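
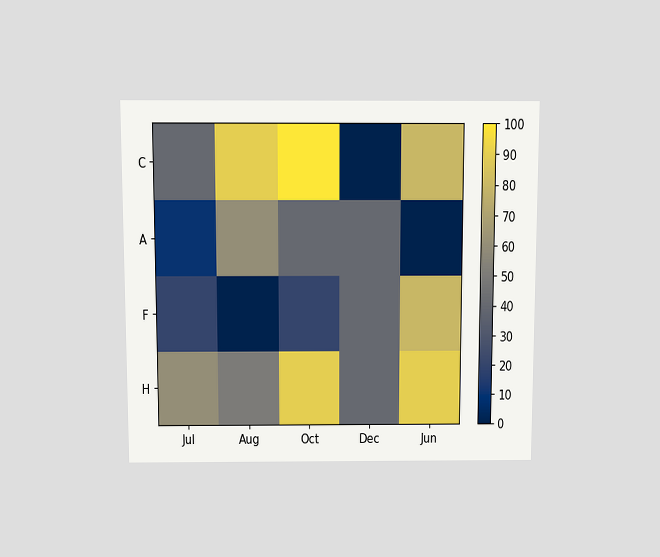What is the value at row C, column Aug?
90

The chart is viewed slightly from above. Matching cell (C, Aug) against the colorbar gives 90.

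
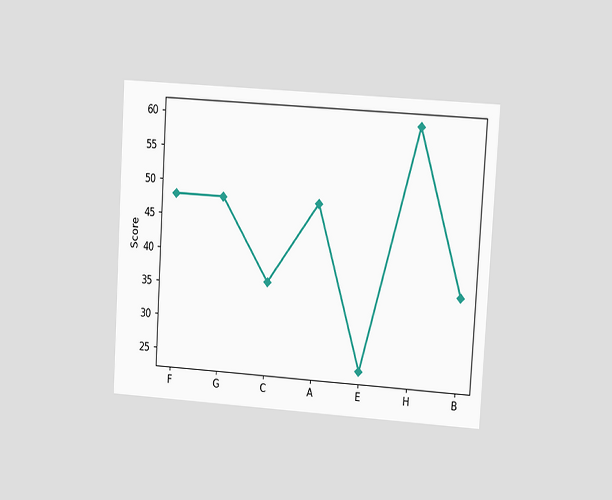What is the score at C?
The chart is tilted about 3° clockwise and viewed at a slight angle. At C, the line is at 36.

36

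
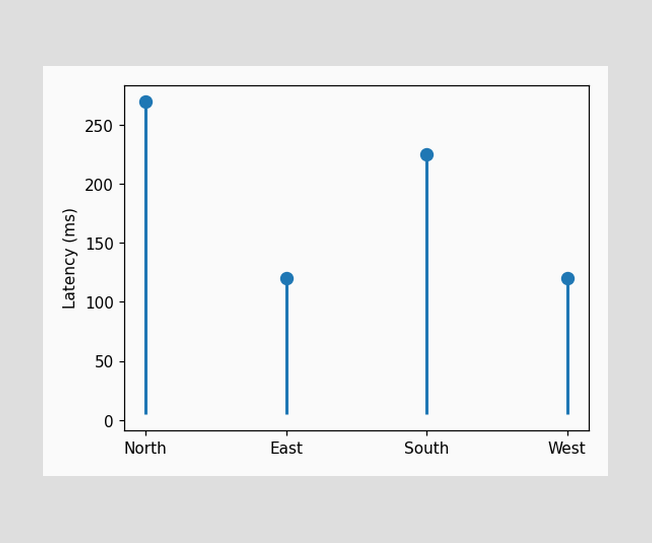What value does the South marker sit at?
The South marker sits at 225ms.

225ms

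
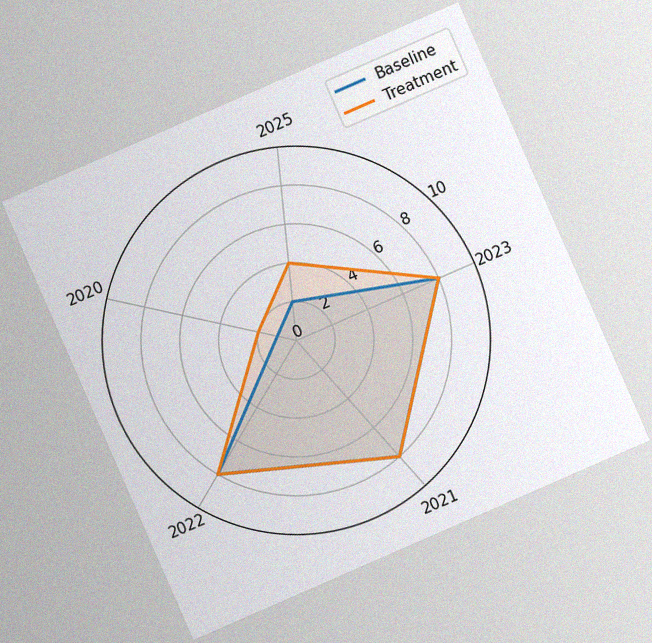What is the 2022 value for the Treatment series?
The chart is tilted about 24° counter-clockwise, with some photo noise. On the 2022 axis, Treatment reaches 8.

8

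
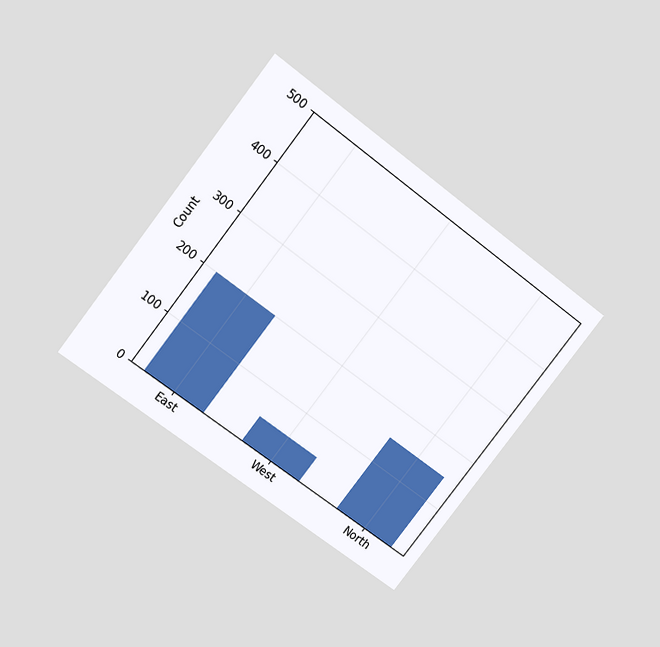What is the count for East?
The chart is tilted about 37° clockwise and viewed slightly from above. Reading along the chart's y-axis, the East bar reaches 200.

200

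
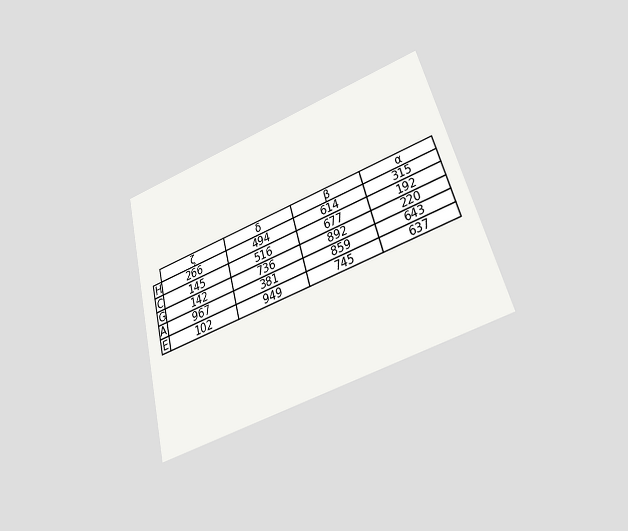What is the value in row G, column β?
The chart is tilted about 15° counter-clockwise and viewed slightly from below. The (G, β) cell reads 892.

892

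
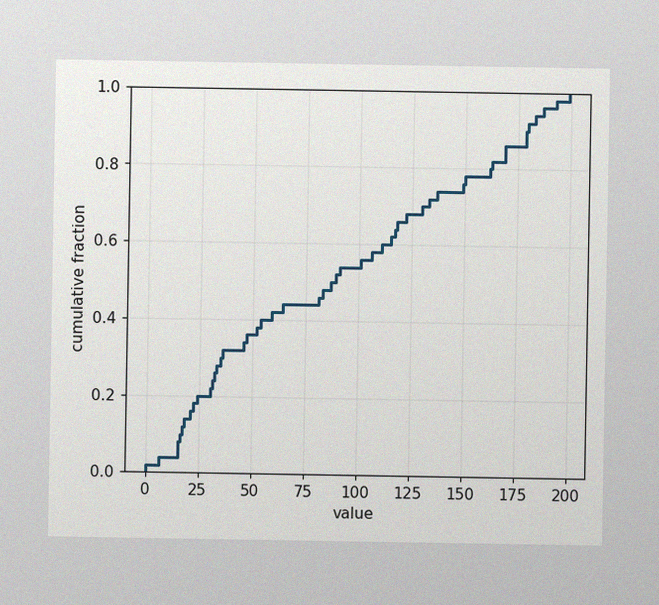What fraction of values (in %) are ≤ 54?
The image has some photo noise and uneven lighting. At x=54 the ECDF step is at 40%.

40%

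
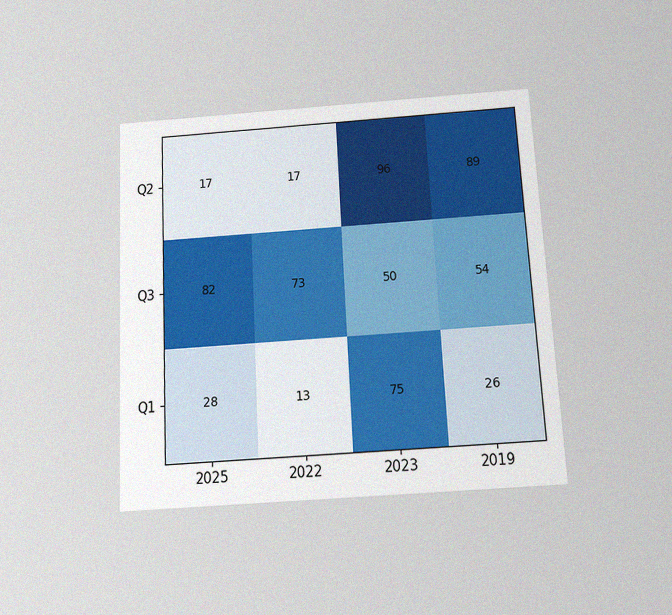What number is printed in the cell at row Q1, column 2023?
75

The chart is tilted about 3° counter-clockwise and viewed slightly from below, with some photo noise. The (Q1, 2023) cell reads 75.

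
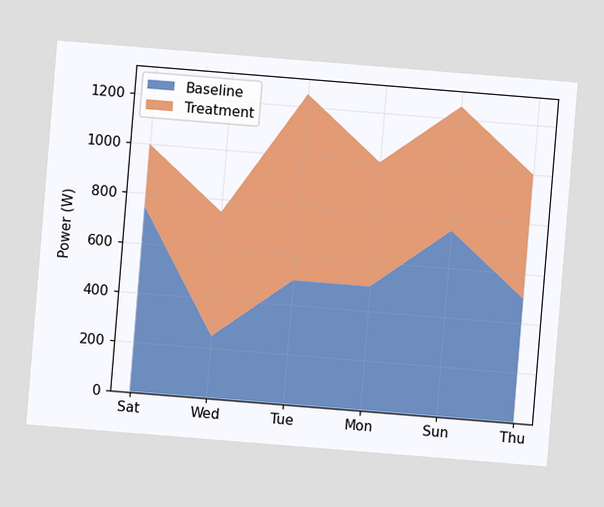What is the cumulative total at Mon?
The chart is tilted about 5° clockwise. The stacked total at Mon reaches 1000W.

1000W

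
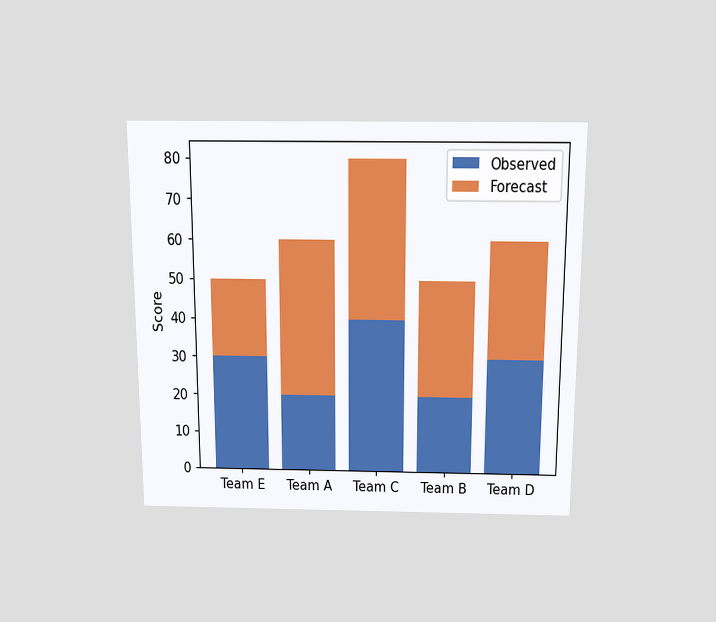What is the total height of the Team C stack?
The chart is viewed slightly from above. The Team C stack's top reaches 80 on the y-axis.

80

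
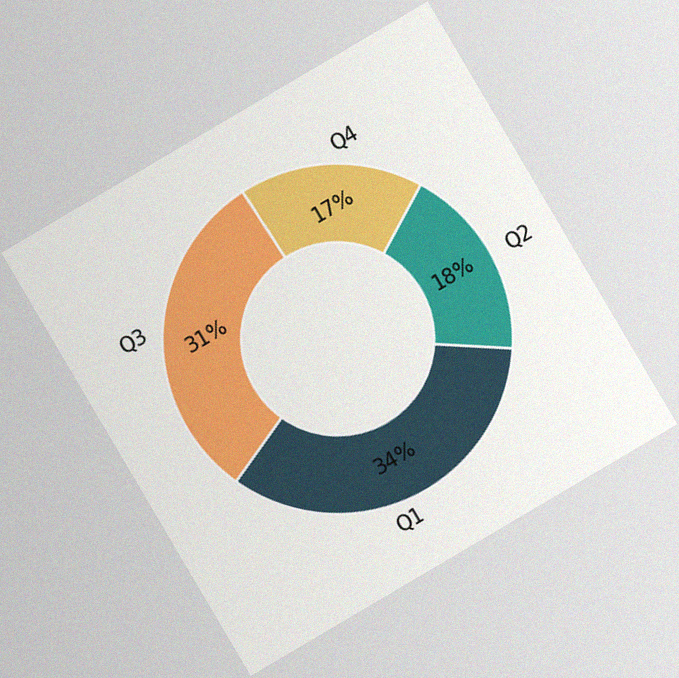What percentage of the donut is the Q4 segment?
The chart is tilted about 31° counter-clockwise, with some photo noise. The Q4 segment takes up 17% of the ring.

17%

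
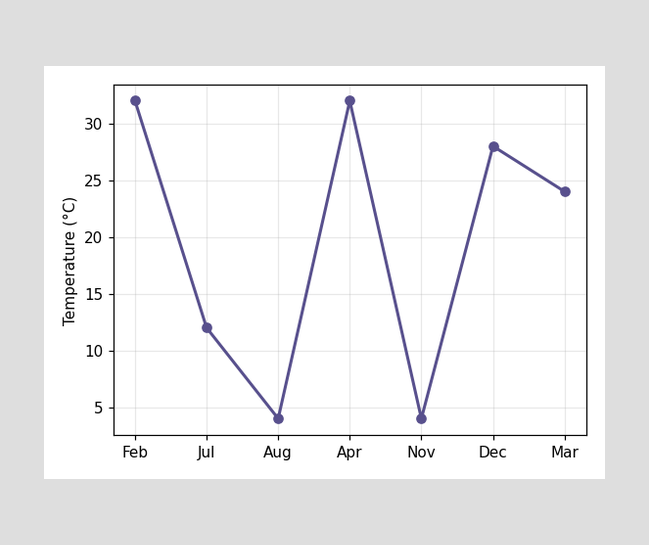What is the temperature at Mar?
24°C

At Mar, the line is at 24°C.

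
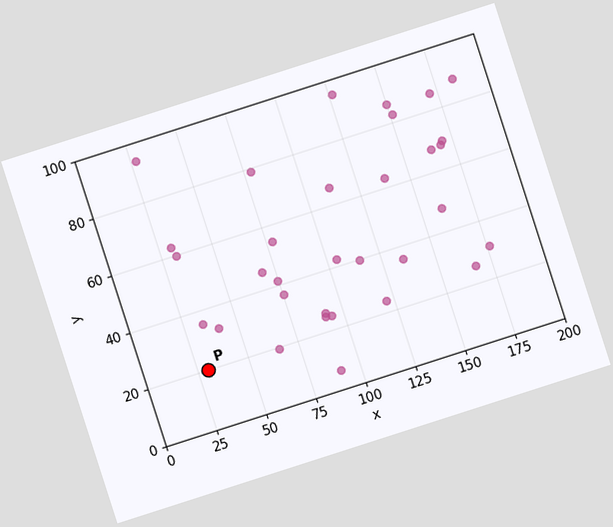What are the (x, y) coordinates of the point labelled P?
(30, 20)

The chart is tilted about 18° counter-clockwise. Following the gridlines from P to each axis, P sits at (30, 20).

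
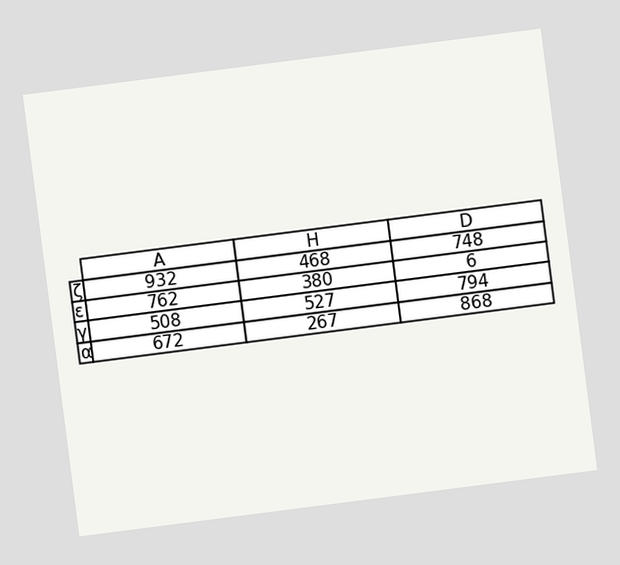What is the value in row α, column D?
868

The chart is tilted about 7° counter-clockwise. The (α, D) cell reads 868.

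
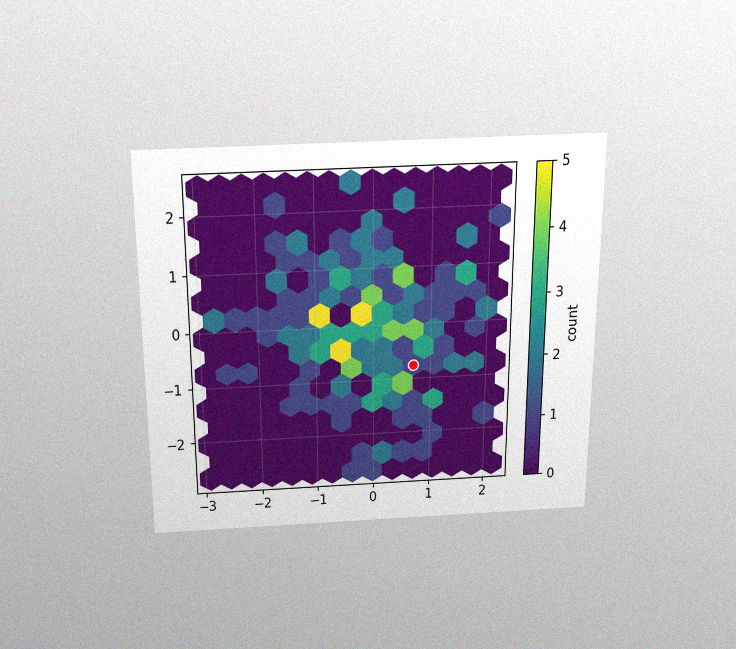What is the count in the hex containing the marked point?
1

The chart is viewed slightly from above, with some photo noise. The marked hex reads 1 on the colorbar.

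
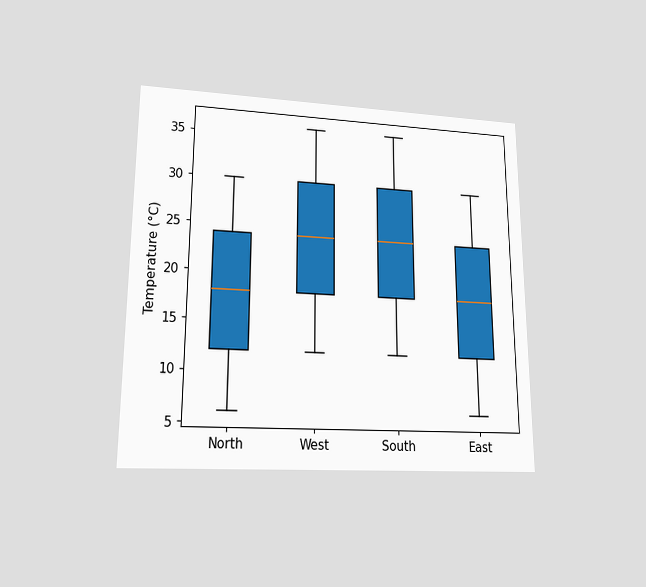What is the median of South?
24°C

The chart is viewed at a slight angle. The median line in the South box sits at 24°C.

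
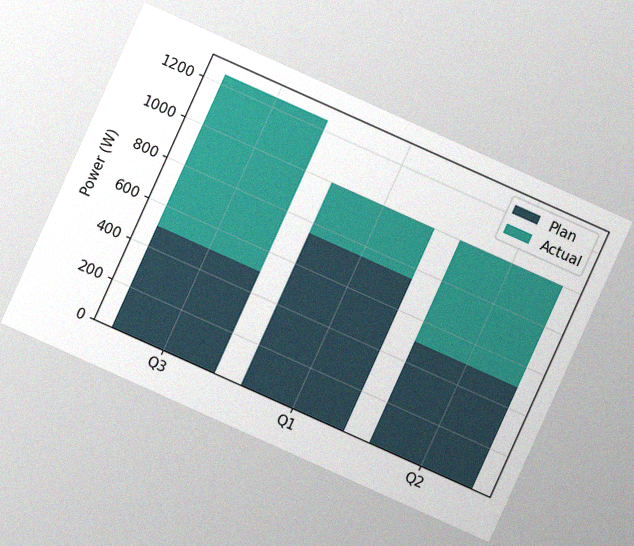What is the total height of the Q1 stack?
1000W

The chart is tilted about 24° clockwise, with some photo noise. The Q1 stack's top reaches 1000W on the y-axis.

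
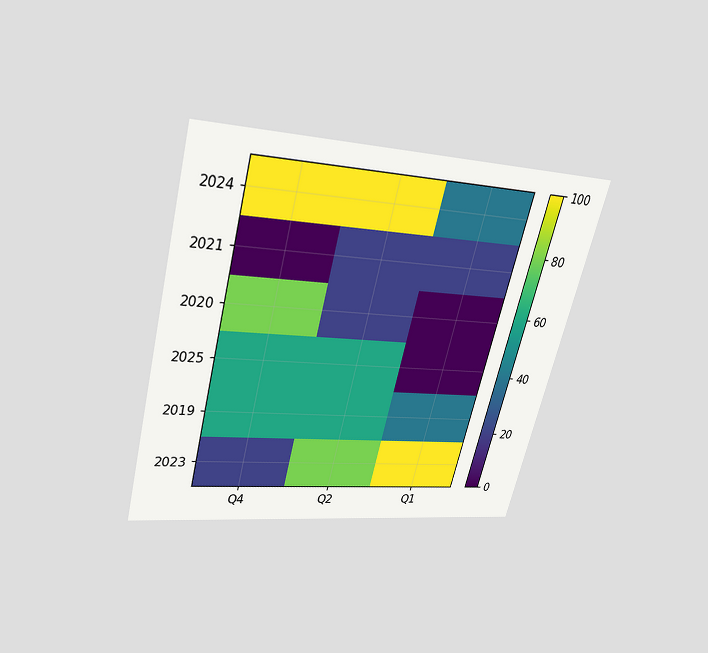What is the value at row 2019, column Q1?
40

The chart is tilted about 14° clockwise and viewed slightly from above. Matching cell (2019, Q1) against the colorbar gives 40.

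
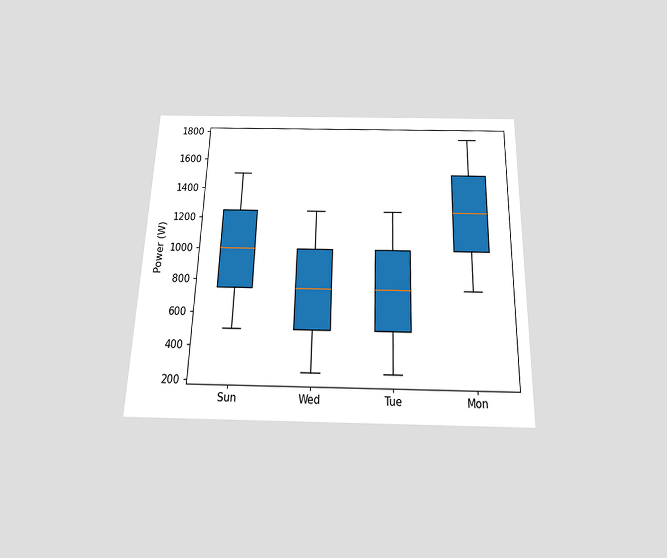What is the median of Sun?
1000W

The chart is viewed slightly from below. The median line in the Sun box sits at 1000W.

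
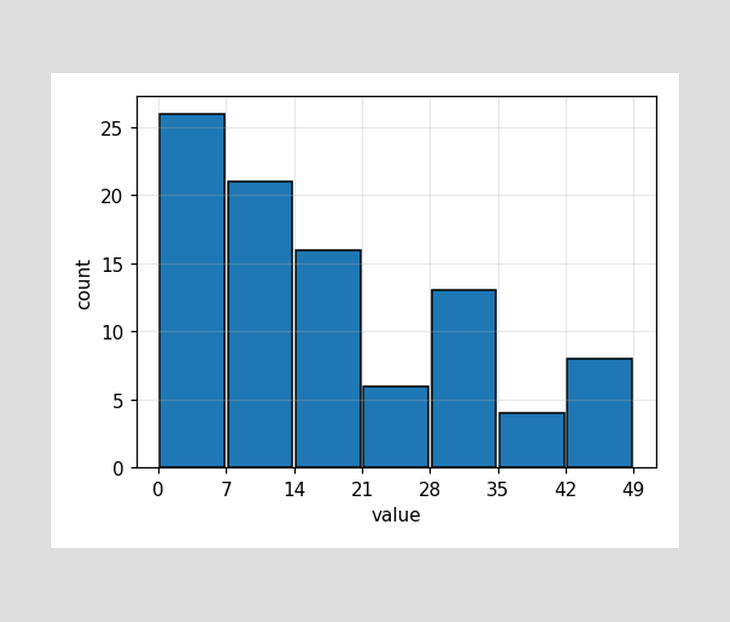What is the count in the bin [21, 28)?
6

The [21, 28) bin has height 6.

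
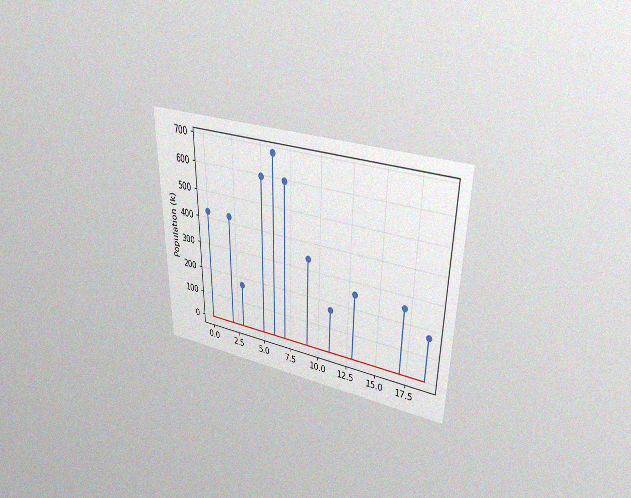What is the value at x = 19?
The chart is viewed slightly from above, with some photo noise. The stem at x=19 reaches 170k.

170k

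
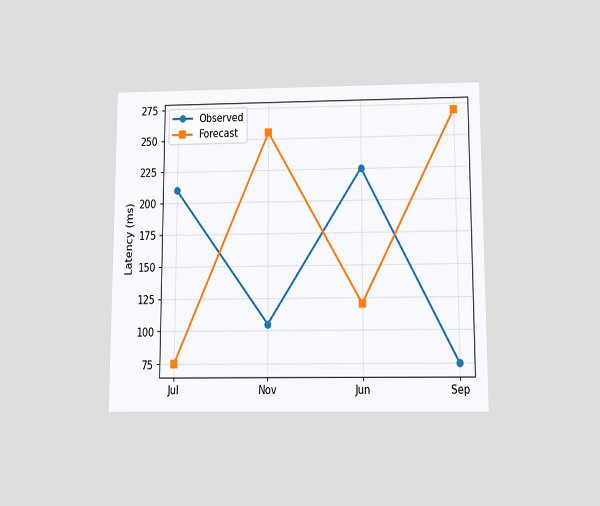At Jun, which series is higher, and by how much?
The chart is viewed slightly from below. At Jun, Observed sits above the other line by 105ms.

Observed, by 105ms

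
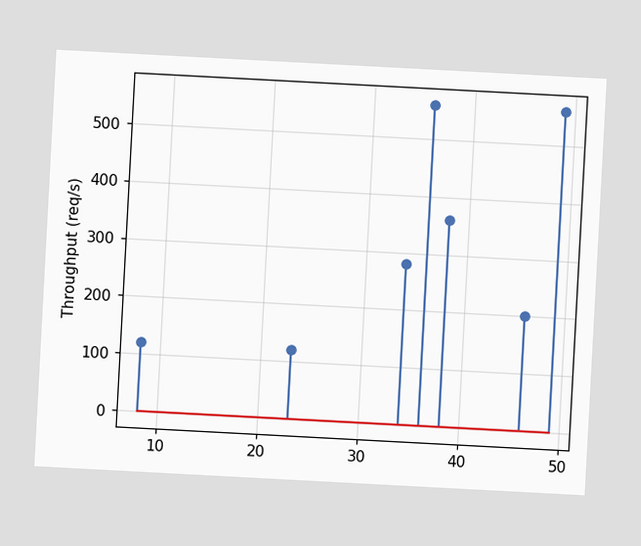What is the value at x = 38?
The chart is tilted about 3° clockwise. The stem at x=38 reaches 360req/s.

360req/s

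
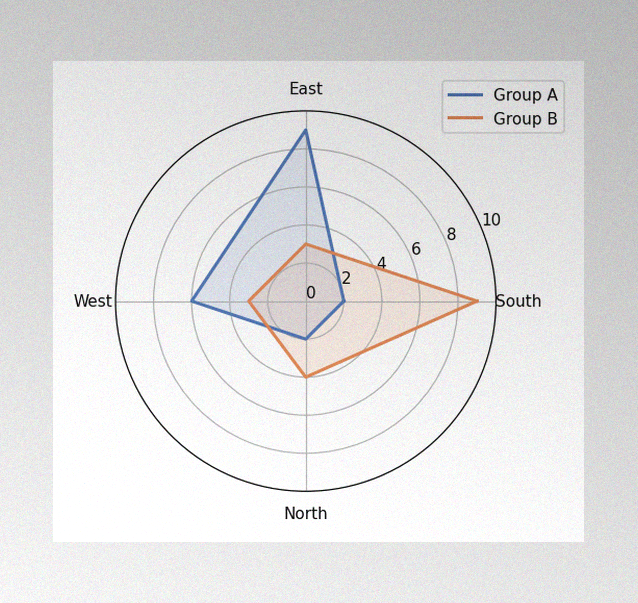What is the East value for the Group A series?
The image has some photo noise and uneven lighting. On the East axis, Group A reaches 9.

9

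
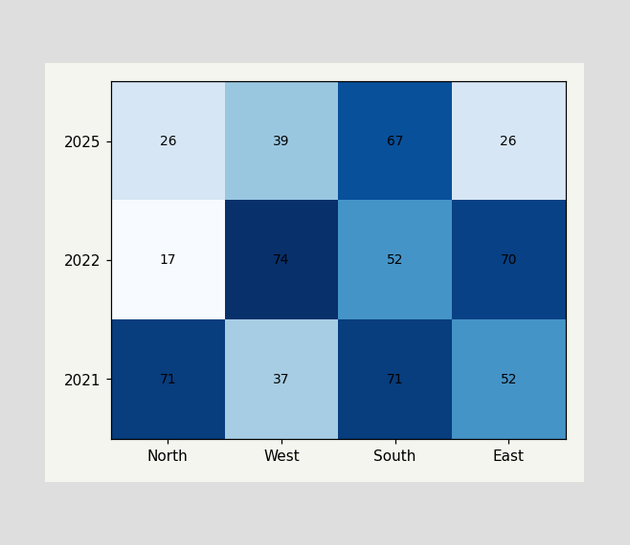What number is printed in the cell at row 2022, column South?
52

The (2022, South) cell reads 52.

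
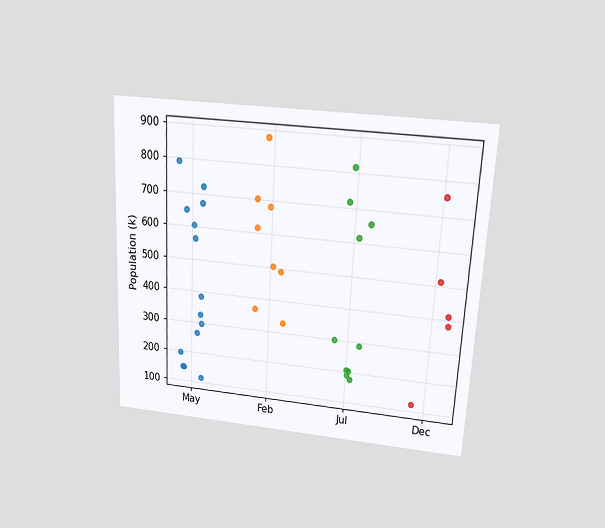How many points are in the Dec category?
5

The chart is tilted about 3° clockwise and viewed slightly from above. Counting the markers in the Dec column gives 5.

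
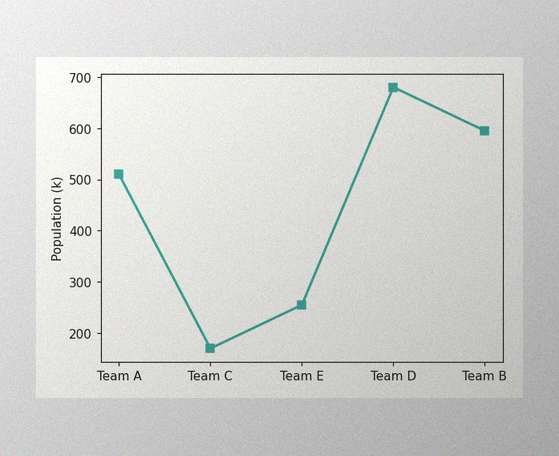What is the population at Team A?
The image has some photo noise and uneven lighting. At Team A, the line is at 510k.

510k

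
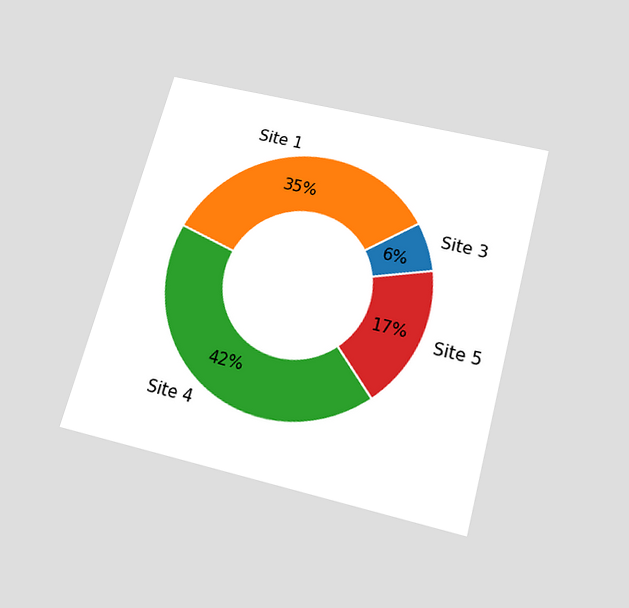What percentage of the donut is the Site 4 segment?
The chart is tilted about 15° clockwise and viewed slightly from below. The Site 4 segment takes up 42% of the ring.

42%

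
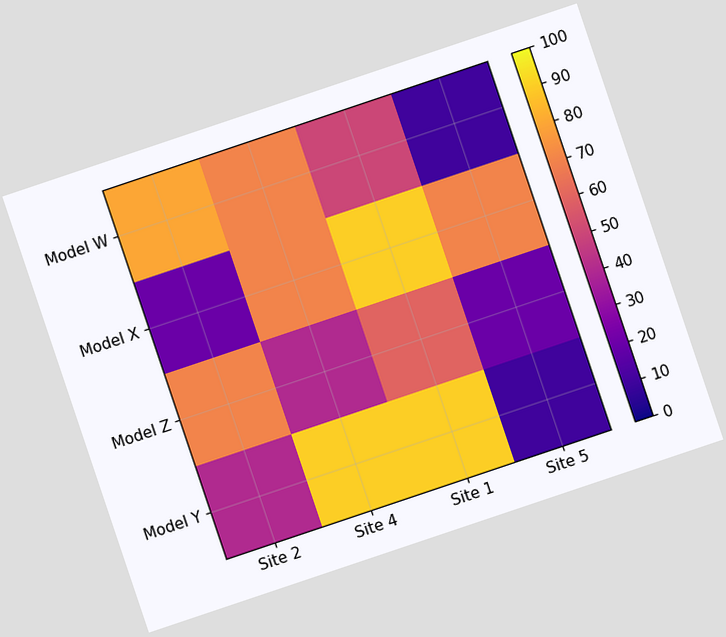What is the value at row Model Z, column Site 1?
60

The chart is tilted about 19° counter-clockwise. Matching cell (Model Z, Site 1) against the colorbar gives 60.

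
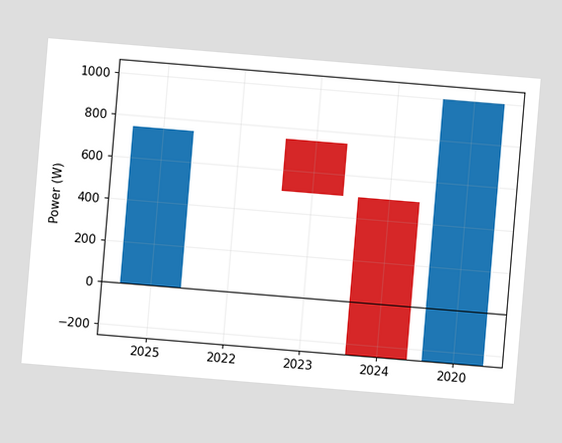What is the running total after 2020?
The chart is tilted about 5° clockwise. After 2020 the running total reaches 1000W.

1000W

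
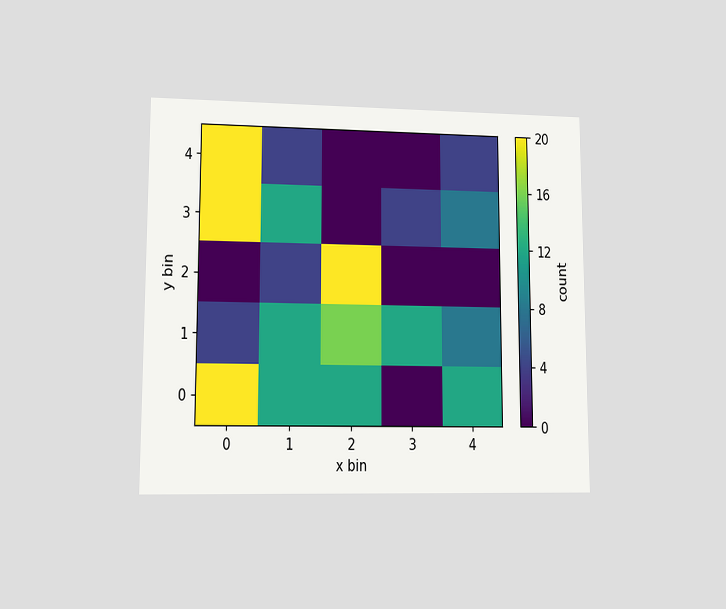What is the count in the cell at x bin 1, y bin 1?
12

The chart is viewed at a slight angle. Matching the cell (1, 1) against the colorbar gives 12.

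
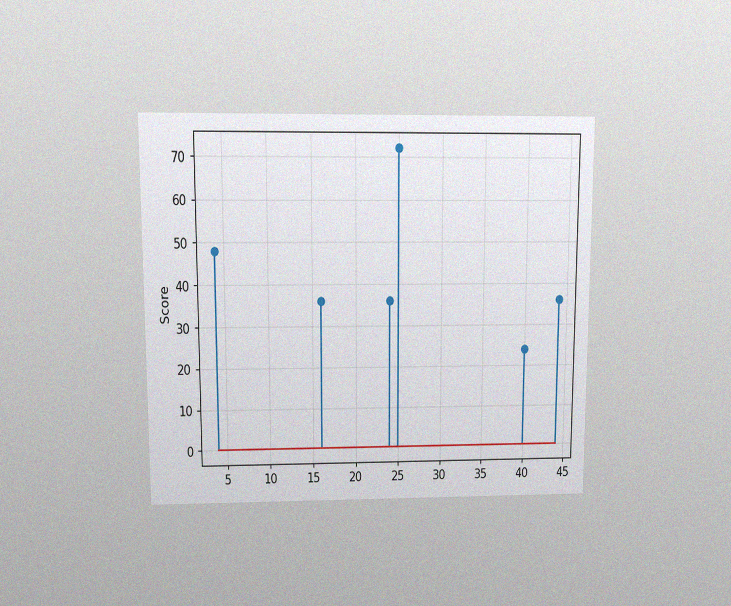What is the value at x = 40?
24

The chart is viewed at a slight angle, with some photo noise. The stem at x=40 reaches 24.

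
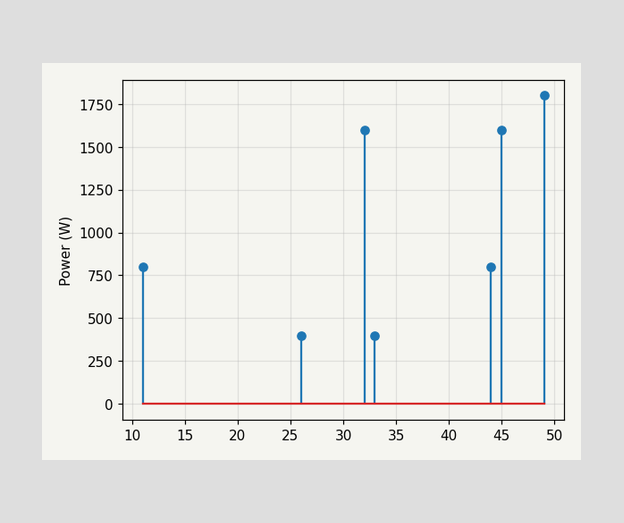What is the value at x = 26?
The stem at x=26 reaches 400W.

400W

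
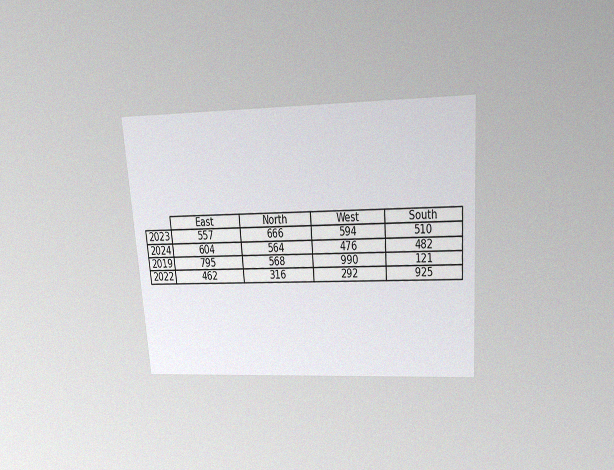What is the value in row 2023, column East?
The chart is tilted about 4° counter-clockwise and viewed slightly from above, with some photo noise. The (2023, East) cell reads 557.

557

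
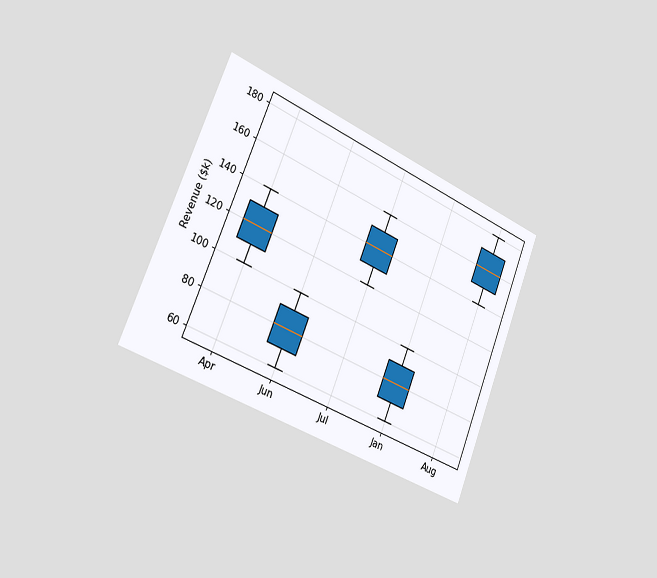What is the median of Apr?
$120k

The chart is tilted about 22° clockwise and viewed slightly from the left. The median line in the Apr box sits at $120k.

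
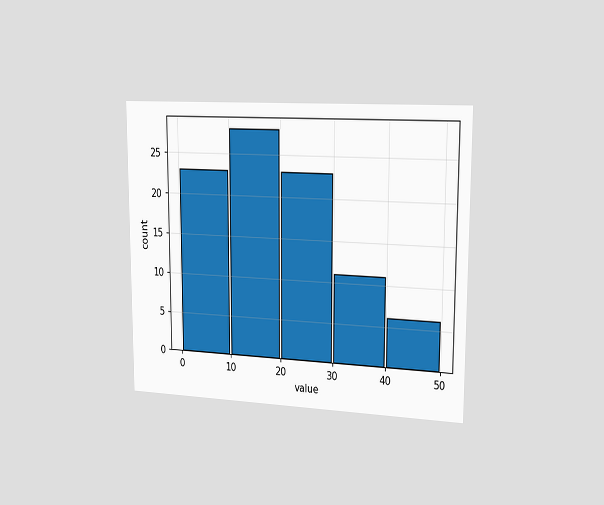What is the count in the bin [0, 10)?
The chart is viewed slightly from the right. The [0, 10) bin has height 23.

23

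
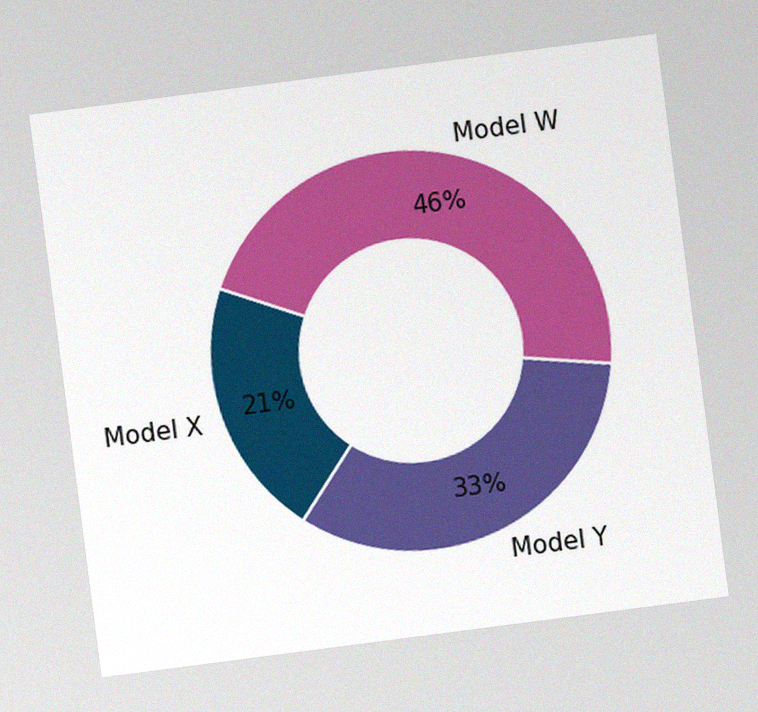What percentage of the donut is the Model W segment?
46%

The chart is tilted about 7° counter-clockwise, with some photo noise. The Model W segment takes up 46% of the ring.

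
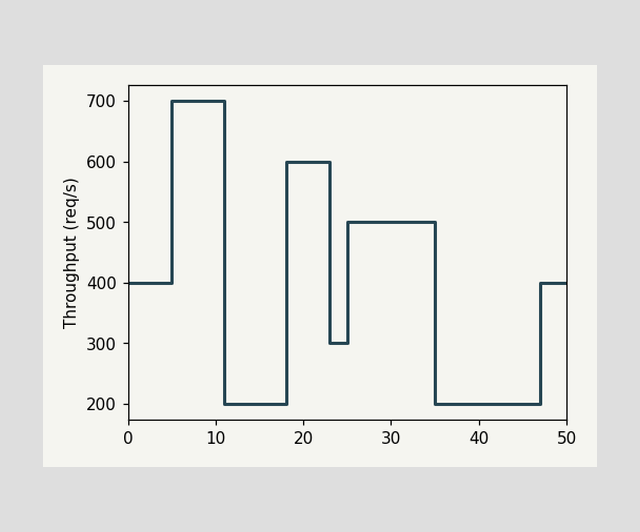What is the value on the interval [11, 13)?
On [11, 13) the step sits at 200req/s.

200req/s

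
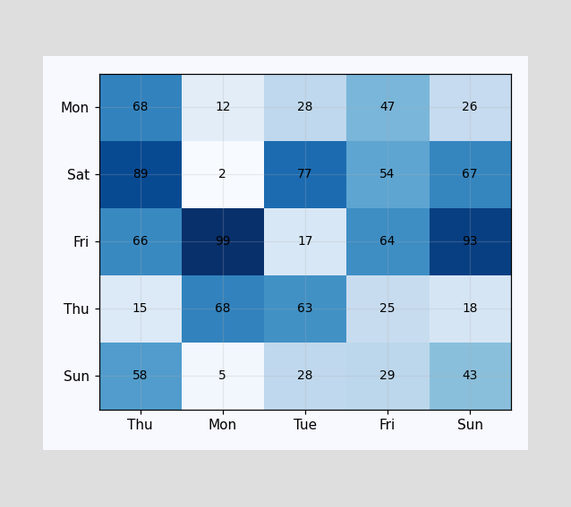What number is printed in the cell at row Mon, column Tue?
The (Mon, Tue) cell reads 28.

28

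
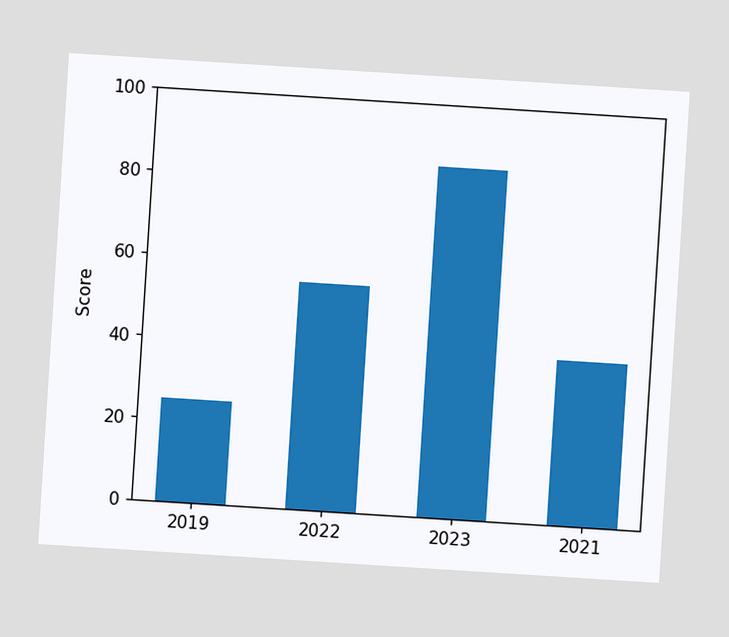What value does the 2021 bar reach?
40

The chart is tilted about 4° clockwise. Reading along the chart's y-axis, the 2021 bar reaches 40.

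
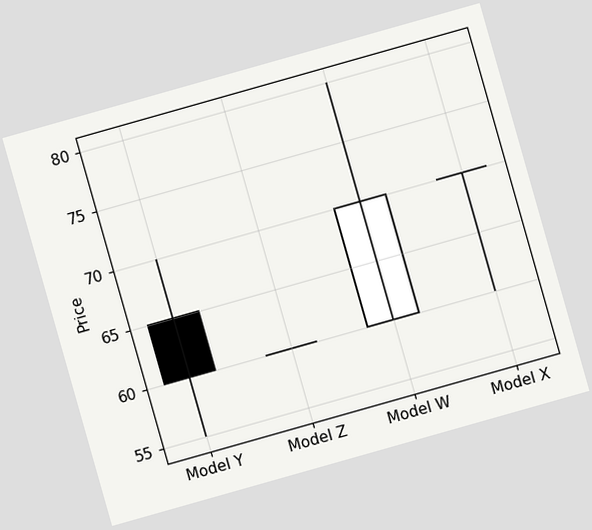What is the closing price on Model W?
The chart is tilted about 16° counter-clockwise. The Model W candle closes at 70.

70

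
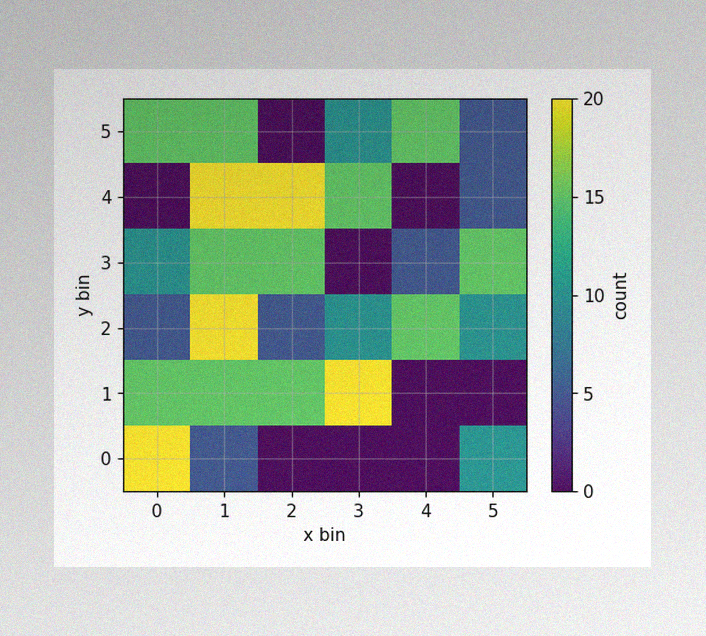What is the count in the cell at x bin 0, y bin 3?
10

The image has some photo noise and uneven lighting. Matching the cell (0, 3) against the colorbar gives 10.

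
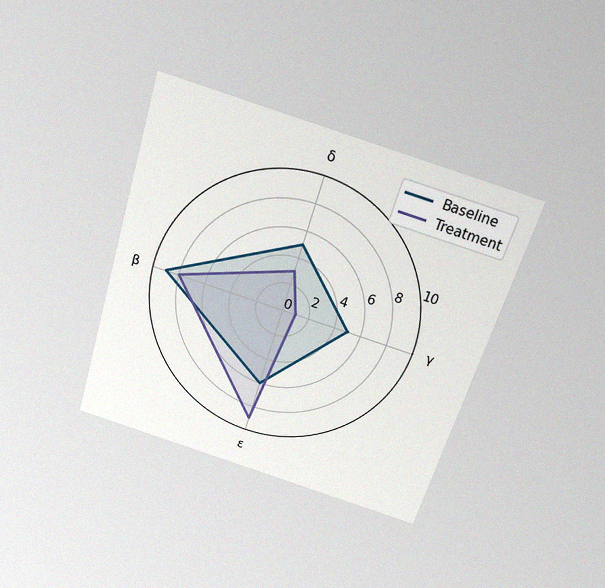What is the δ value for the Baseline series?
The chart is tilted about 17° clockwise and viewed slightly from above, with some photo noise. On the δ axis, Baseline reaches 5.

5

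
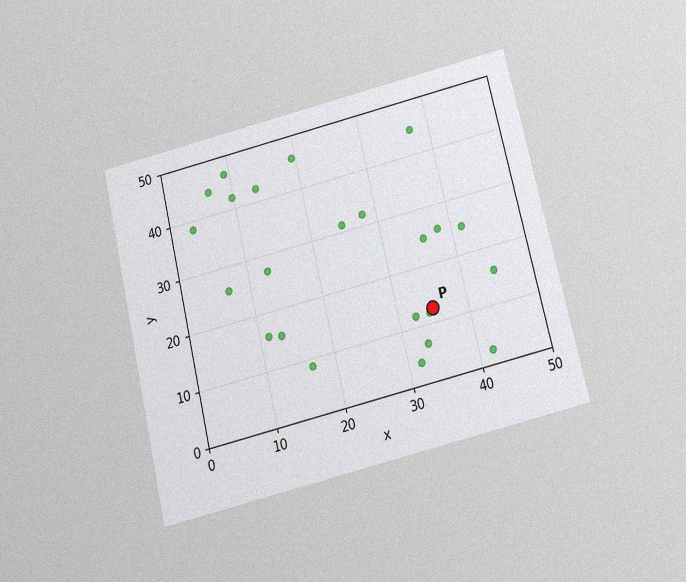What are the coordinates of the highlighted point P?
(35, 12.5)

The chart is tilted about 13° counter-clockwise and viewed slightly from below, with some photo noise. Following the gridlines from P to each axis, P sits at (35, 12.5).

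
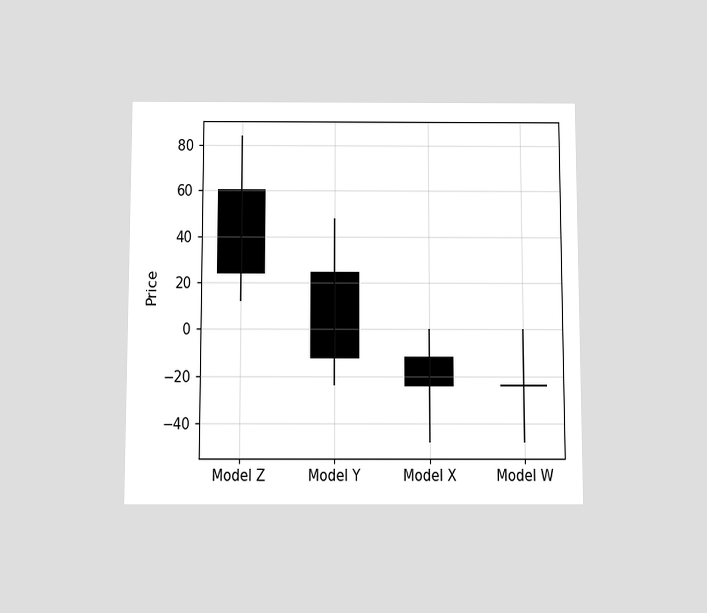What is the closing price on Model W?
-24

The chart is viewed slightly from below. The Model W candle closes at -24.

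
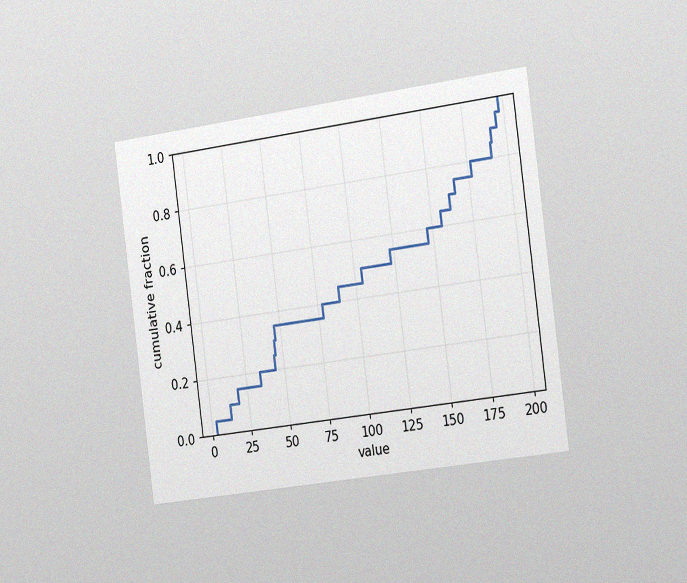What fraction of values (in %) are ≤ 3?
The chart is tilted about 8° counter-clockwise and viewed slightly from the right, with some photo noise. At x=3 the ECDF step is at 5%.

5%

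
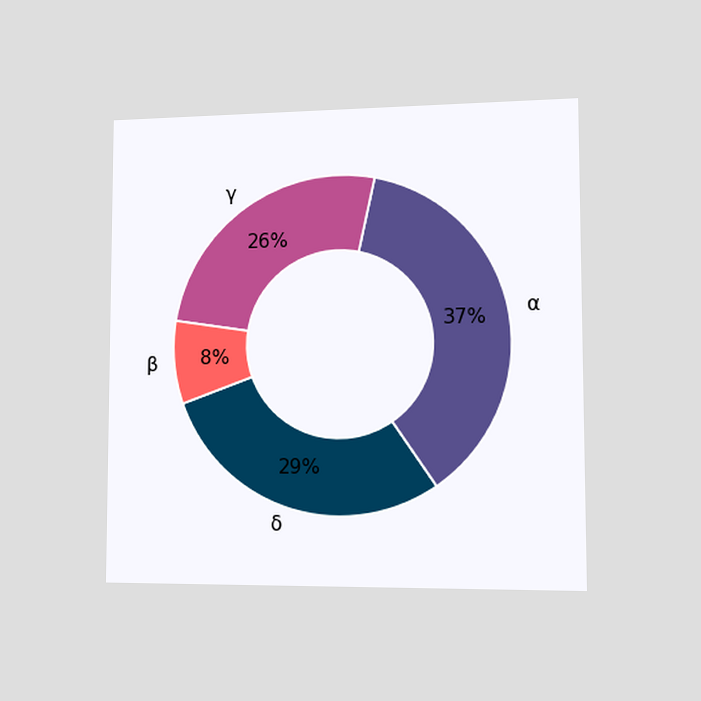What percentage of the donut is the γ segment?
26%

The chart is viewed slightly from the right. The γ segment takes up 26% of the ring.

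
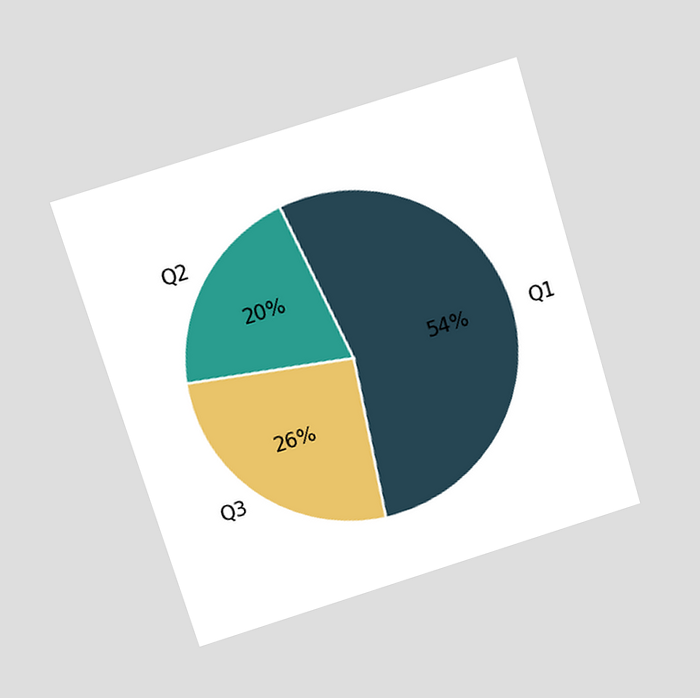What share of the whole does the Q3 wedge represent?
26%

The chart is tilted about 17° counter-clockwise and viewed slightly from above. The Q3 slice takes up 26% of the pie.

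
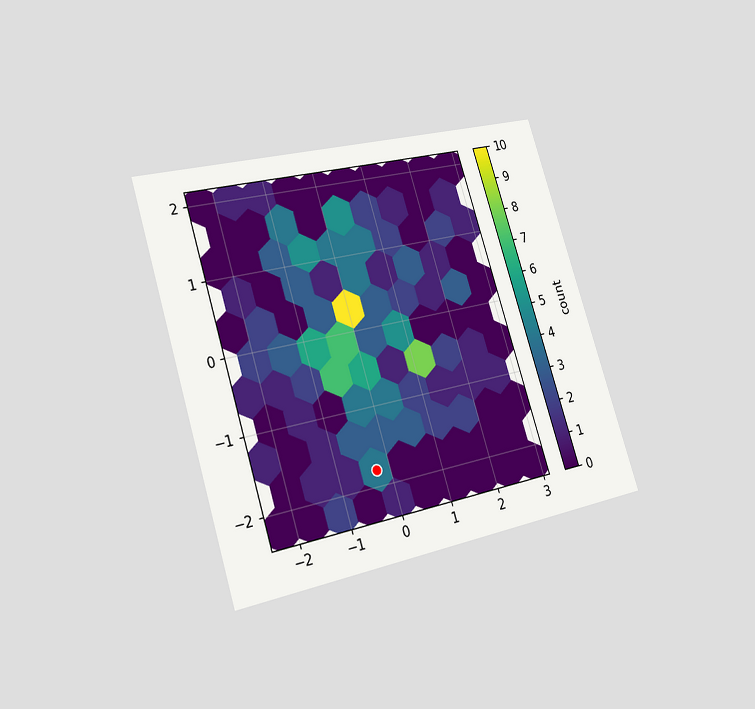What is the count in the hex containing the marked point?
The chart is tilted about 17° counter-clockwise and viewed slightly from the left. The marked hex reads 4 on the colorbar.

4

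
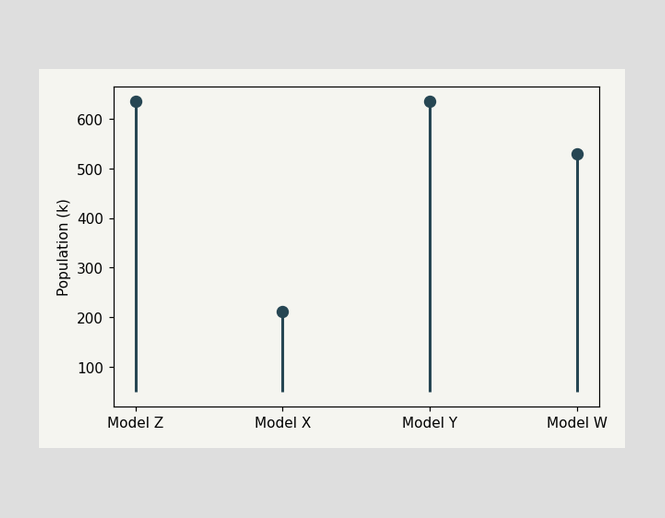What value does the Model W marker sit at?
530k

The Model W marker sits at 530k.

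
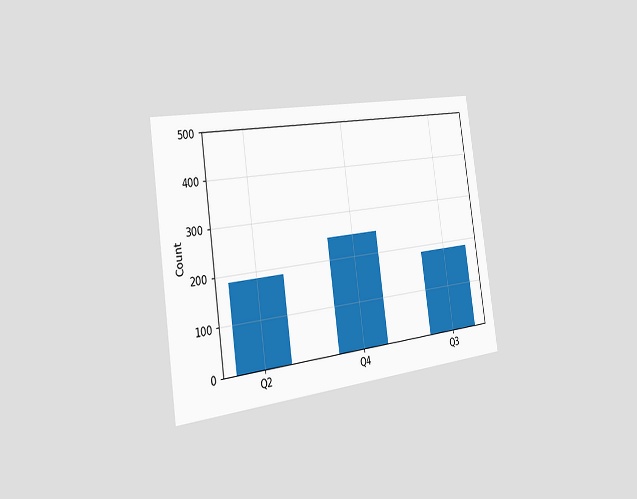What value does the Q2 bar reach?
The chart is tilted about 8° counter-clockwise and viewed slightly from the left. Reading along the chart's y-axis, the Q2 bar reaches 186.

186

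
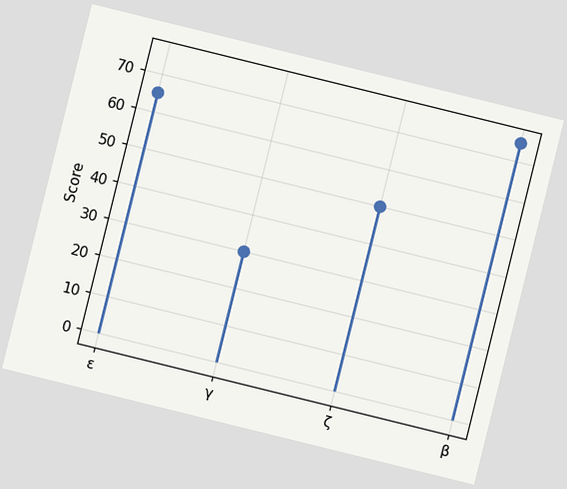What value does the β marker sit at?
The chart is tilted about 14° clockwise. The β marker sits at 75.

75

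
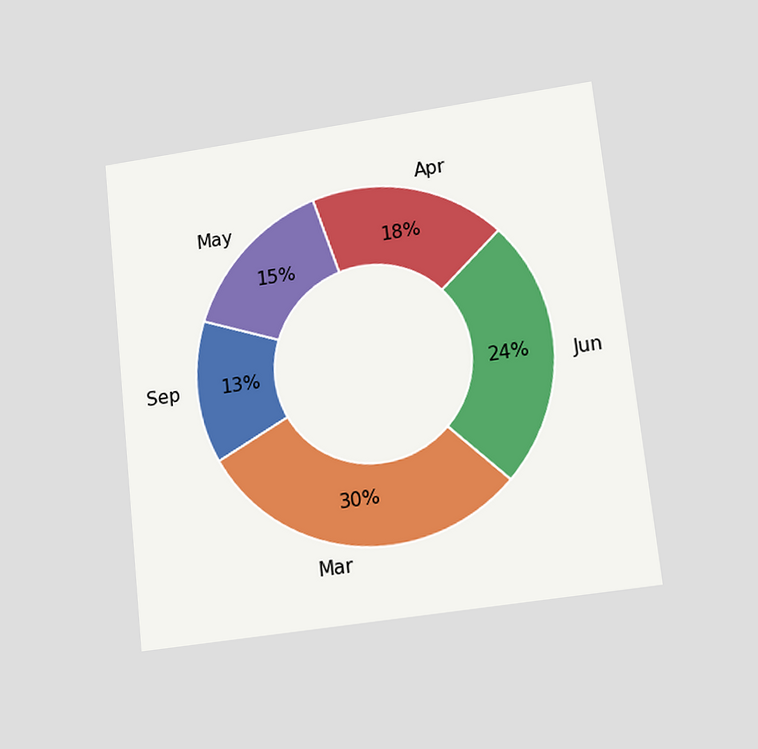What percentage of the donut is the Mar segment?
The chart is tilted about 6° counter-clockwise and viewed at a slight angle. The Mar segment takes up 30% of the ring.

30%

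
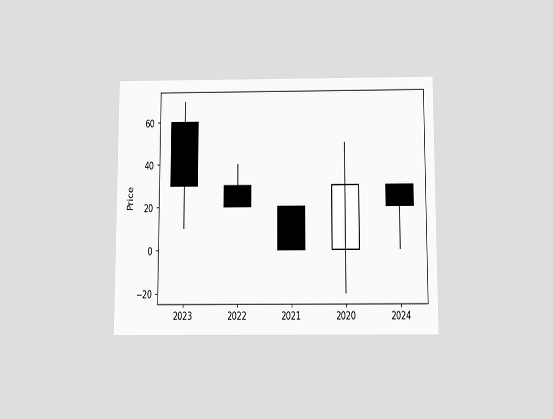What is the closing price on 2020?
The chart is viewed slightly from below. The 2020 candle closes at 30.

30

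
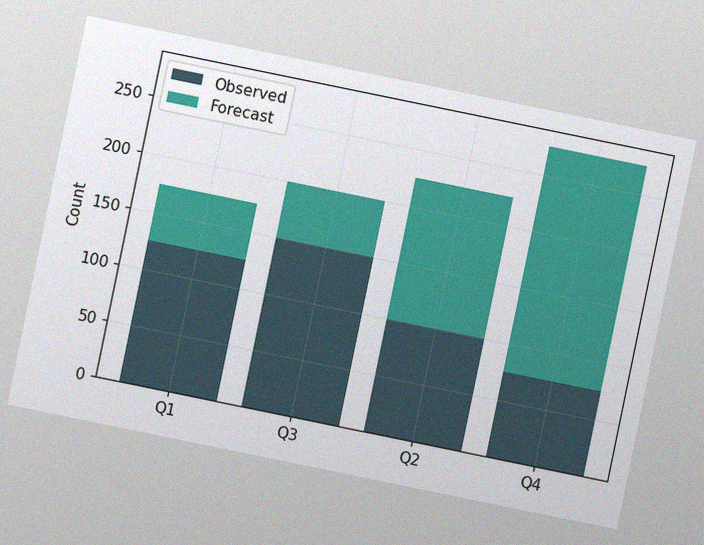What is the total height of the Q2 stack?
The chart is tilted about 12° clockwise, with some photo noise. The Q2 stack's top reaches 225 on the y-axis.

225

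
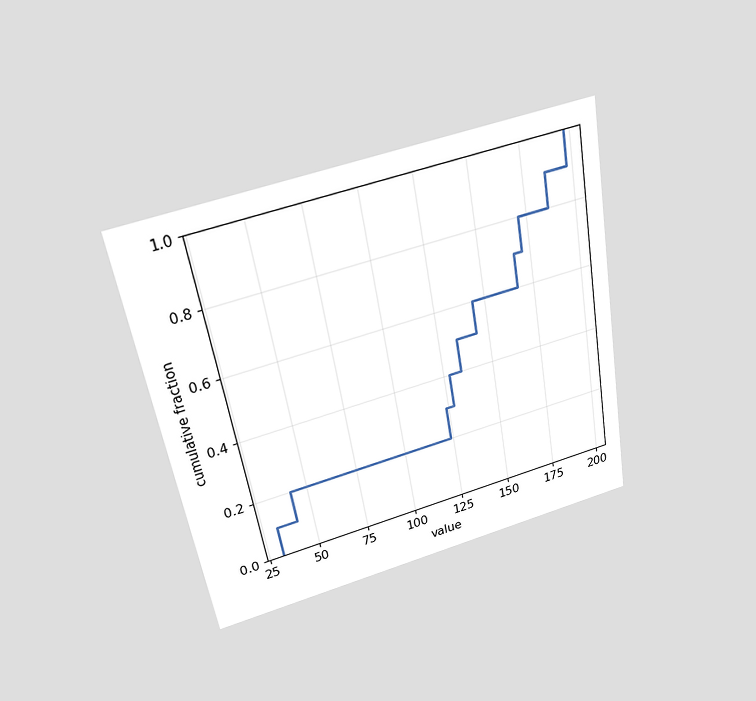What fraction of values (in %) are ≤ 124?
30%

The chart is tilted about 10° counter-clockwise and viewed slightly from above. At x=124 the ECDF step is at 30%.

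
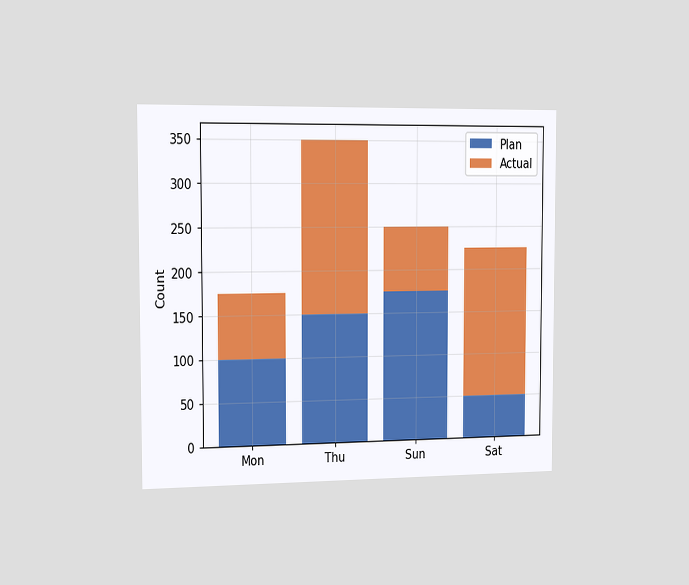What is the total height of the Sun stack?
The chart is viewed slightly from the left. The Sun stack's top reaches 250 on the y-axis.

250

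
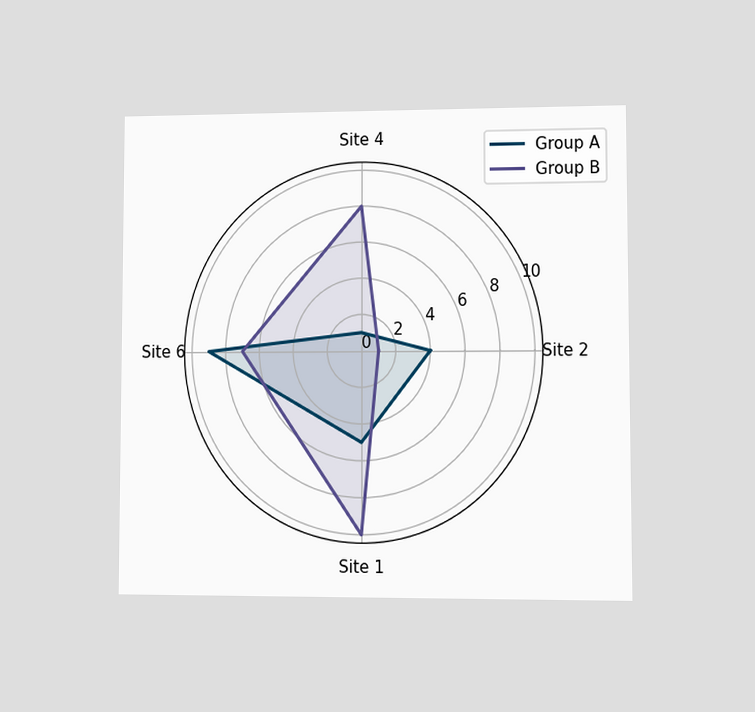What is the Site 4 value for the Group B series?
8

The chart is viewed at a slight angle. On the Site 4 axis, Group B reaches 8.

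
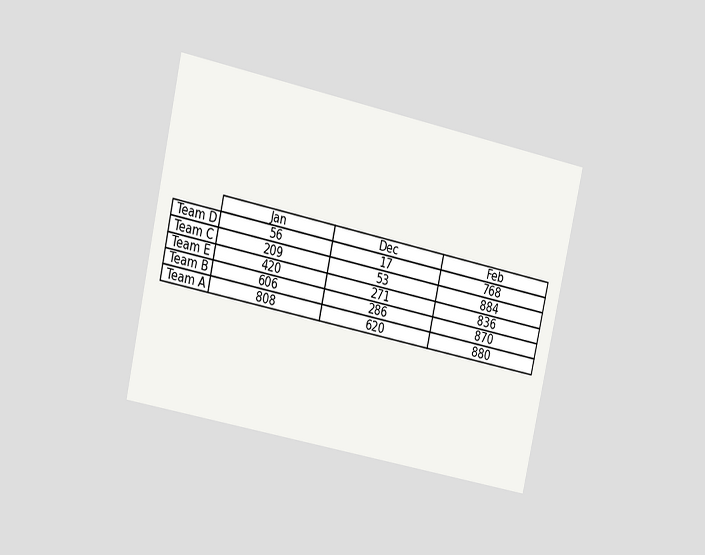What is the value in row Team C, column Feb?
The chart is tilted about 12° clockwise and viewed slightly from the left. The (Team C, Feb) cell reads 884.

884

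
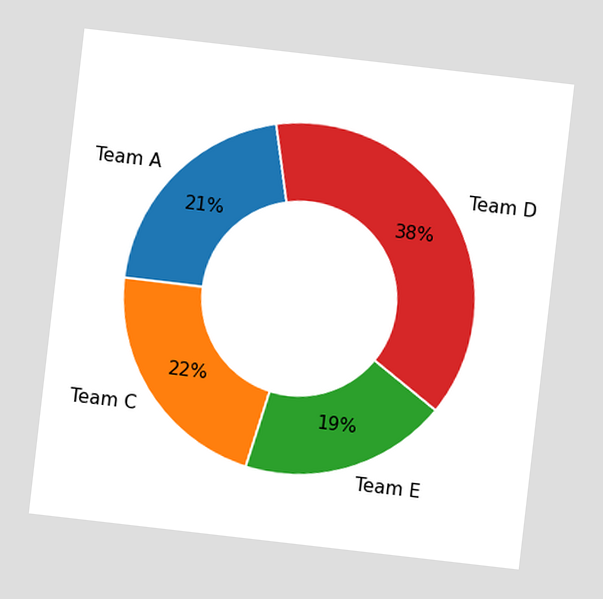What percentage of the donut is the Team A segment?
21%

The chart is tilted about 7° clockwise. The Team A segment takes up 21% of the ring.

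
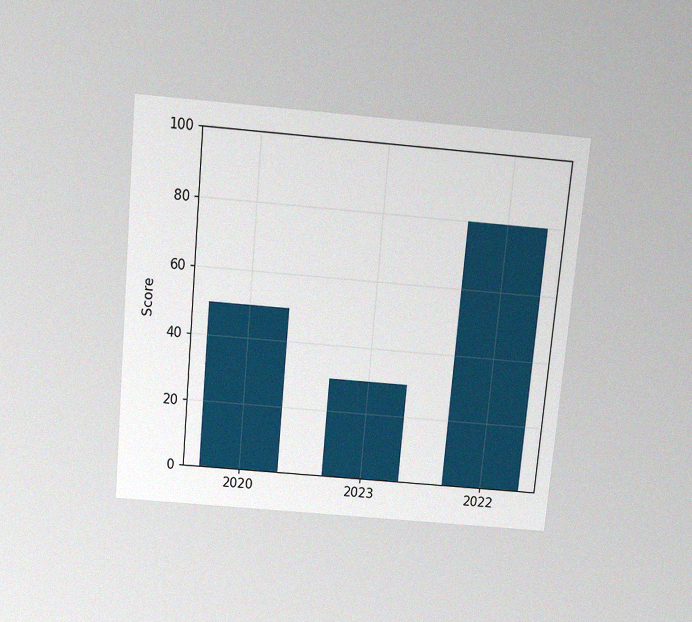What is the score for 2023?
The chart is tilted about 5° clockwise and viewed slightly from above, with some photo noise. Reading along the chart's y-axis, the 2023 bar reaches 30.

30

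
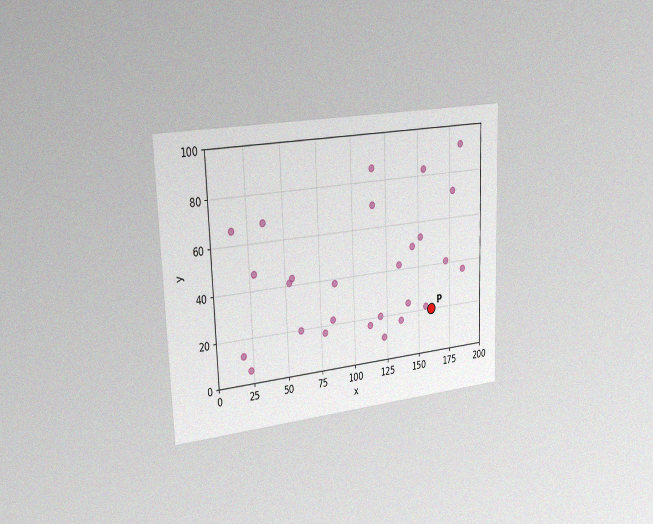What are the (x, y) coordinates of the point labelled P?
(160, 20)

The chart is tilted about 2° counter-clockwise and viewed slightly from the left, with some photo noise. Following the gridlines from P to each axis, P sits at (160, 20).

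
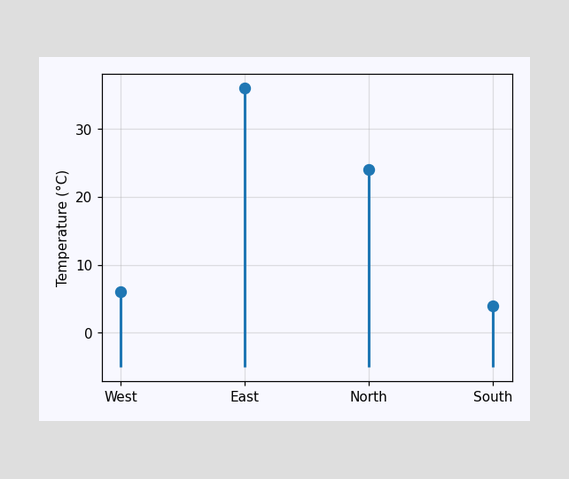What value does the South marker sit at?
The South marker sits at 4°C.

4°C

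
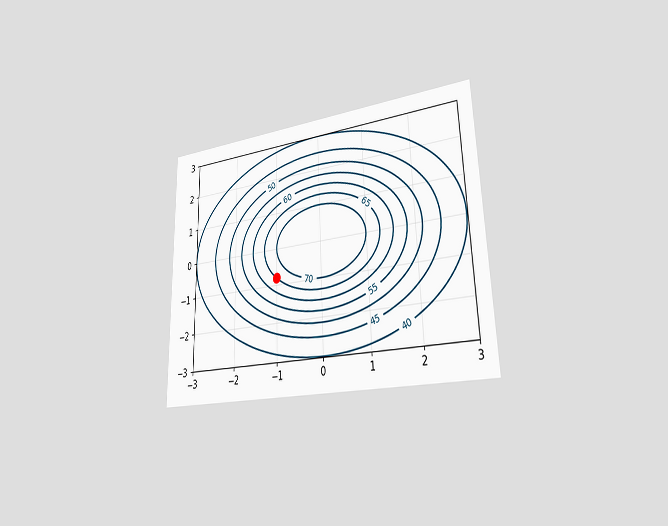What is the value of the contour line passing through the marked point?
The chart is viewed slightly from the right. The marked point sits on the contour labelled 65.

65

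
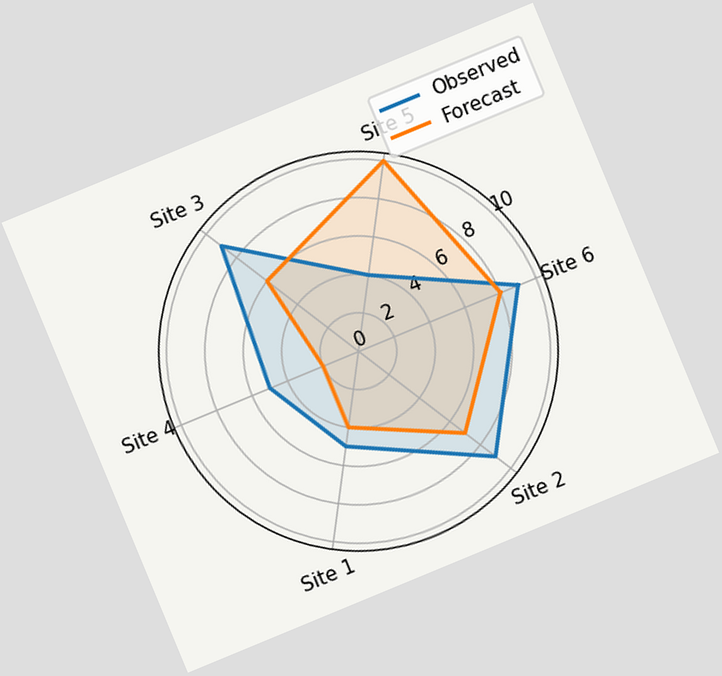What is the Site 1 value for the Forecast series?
The chart is tilted about 23° counter-clockwise. On the Site 1 axis, Forecast reaches 4.

4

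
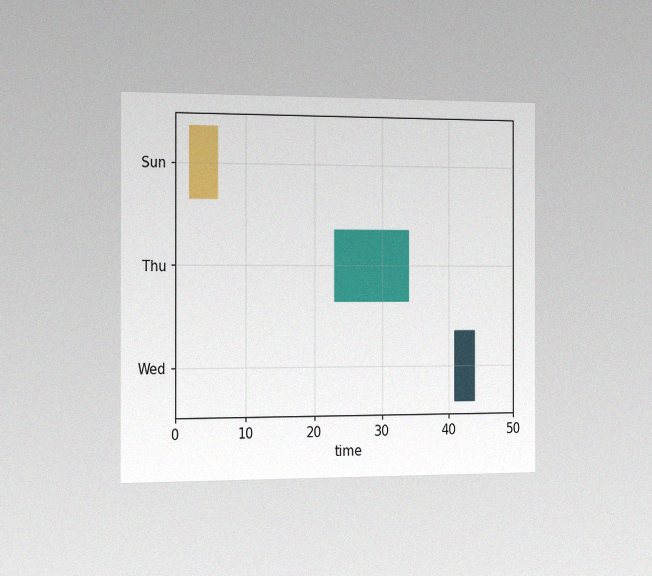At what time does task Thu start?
The chart is viewed slightly from the left, with some photo noise. The Thu bar begins at t=23.

23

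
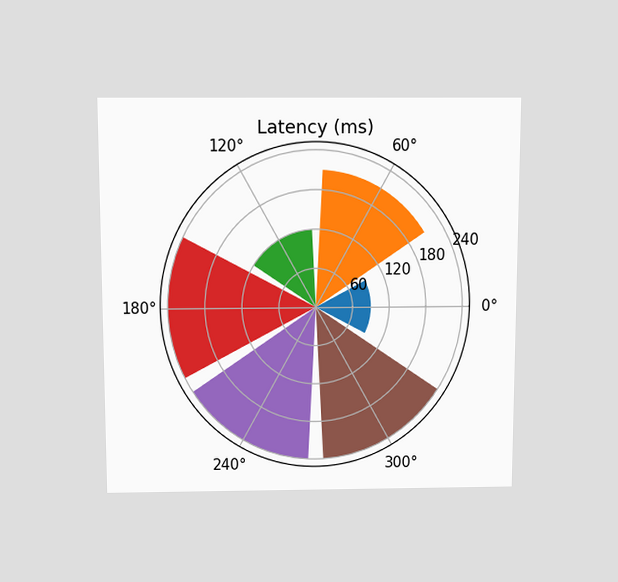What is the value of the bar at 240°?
240ms

The chart is viewed slightly from above. The bar at 240° reaches 240ms on the radial axis.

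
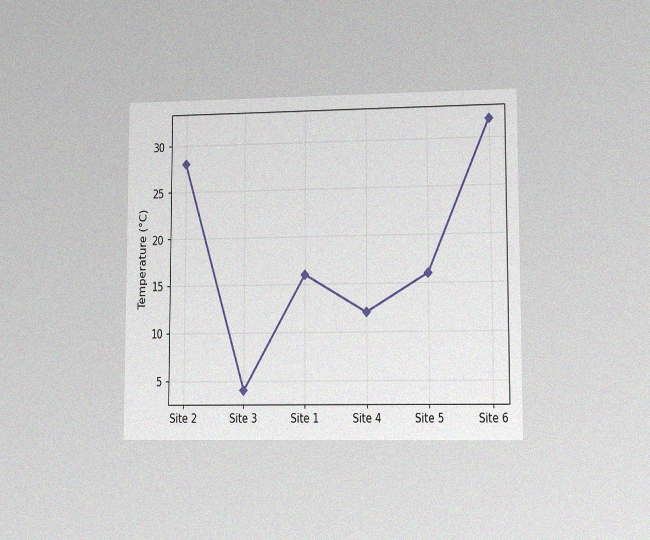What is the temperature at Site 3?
4°C

The chart is viewed at a slight angle, with some photo noise. At Site 3, the line is at 4°C.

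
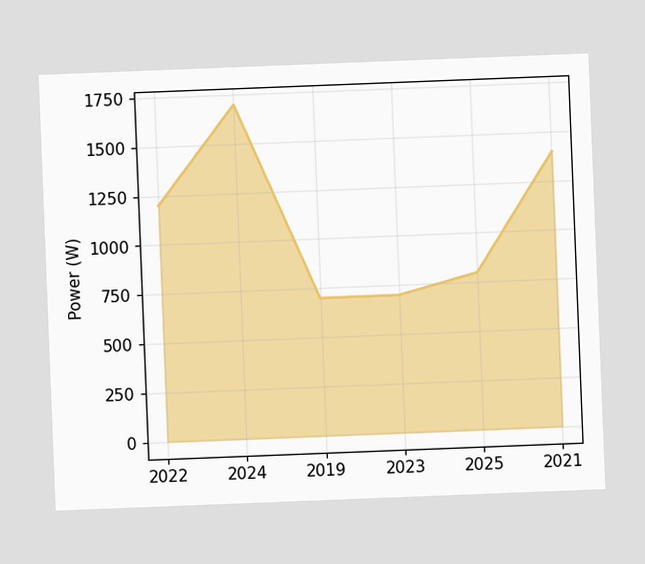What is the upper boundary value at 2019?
The chart is tilted about 2° counter-clockwise. At 2019 the upper boundary is at 700W.

700W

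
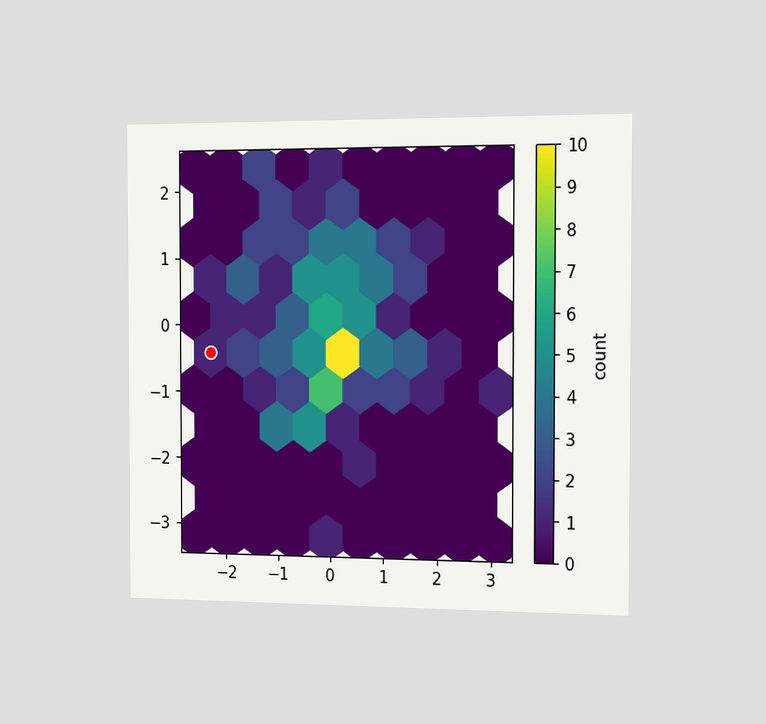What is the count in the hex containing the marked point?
The chart is viewed slightly from the right. The marked hex reads 1 on the colorbar.

1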